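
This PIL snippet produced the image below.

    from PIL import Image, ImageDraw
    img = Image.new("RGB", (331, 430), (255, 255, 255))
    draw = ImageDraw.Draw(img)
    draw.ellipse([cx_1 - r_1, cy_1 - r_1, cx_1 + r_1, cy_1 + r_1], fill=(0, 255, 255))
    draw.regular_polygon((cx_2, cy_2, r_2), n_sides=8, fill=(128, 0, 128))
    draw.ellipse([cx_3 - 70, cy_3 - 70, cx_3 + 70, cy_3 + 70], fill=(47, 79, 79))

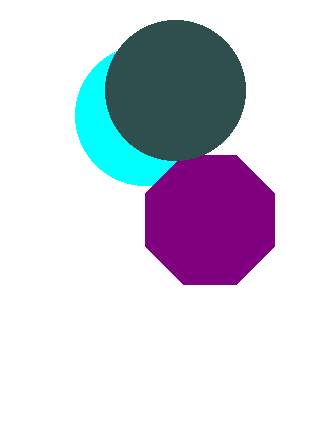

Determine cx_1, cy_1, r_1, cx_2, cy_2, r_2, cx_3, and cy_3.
cx_1 = 145
cy_1 = 115
r_1 = 70
cx_2 = 210
cy_2 = 220
r_2 = 70
cx_3 = 175
cy_3 = 90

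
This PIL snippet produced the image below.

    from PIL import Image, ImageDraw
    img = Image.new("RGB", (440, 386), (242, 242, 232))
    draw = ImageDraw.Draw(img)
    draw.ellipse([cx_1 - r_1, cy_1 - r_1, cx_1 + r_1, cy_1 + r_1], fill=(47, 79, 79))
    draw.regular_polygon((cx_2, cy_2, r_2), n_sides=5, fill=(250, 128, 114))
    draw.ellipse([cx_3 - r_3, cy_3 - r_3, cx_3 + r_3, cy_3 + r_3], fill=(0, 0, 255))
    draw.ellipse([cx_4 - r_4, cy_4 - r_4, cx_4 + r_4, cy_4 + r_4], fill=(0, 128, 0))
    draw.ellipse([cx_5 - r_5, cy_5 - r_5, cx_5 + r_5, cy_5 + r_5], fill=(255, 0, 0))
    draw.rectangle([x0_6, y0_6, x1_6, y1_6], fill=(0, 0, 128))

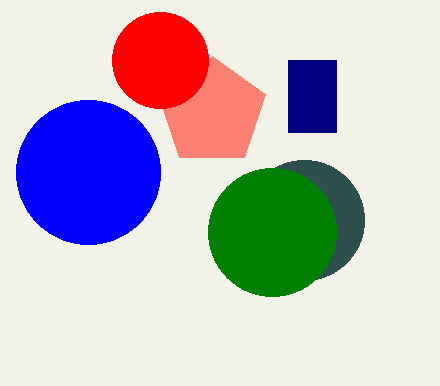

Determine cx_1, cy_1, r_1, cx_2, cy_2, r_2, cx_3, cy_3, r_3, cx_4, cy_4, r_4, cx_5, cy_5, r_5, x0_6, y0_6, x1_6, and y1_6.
cx_1 = 304, cy_1 = 220, r_1 = 60, cx_2 = 212, cy_2 = 112, r_2 = 56, cx_3 = 88, cy_3 = 172, r_3 = 72, cx_4 = 272, cy_4 = 232, r_4 = 64, cx_5 = 160, cy_5 = 60, r_5 = 48, x0_6 = 288, y0_6 = 60, x1_6 = 336, y1_6 = 132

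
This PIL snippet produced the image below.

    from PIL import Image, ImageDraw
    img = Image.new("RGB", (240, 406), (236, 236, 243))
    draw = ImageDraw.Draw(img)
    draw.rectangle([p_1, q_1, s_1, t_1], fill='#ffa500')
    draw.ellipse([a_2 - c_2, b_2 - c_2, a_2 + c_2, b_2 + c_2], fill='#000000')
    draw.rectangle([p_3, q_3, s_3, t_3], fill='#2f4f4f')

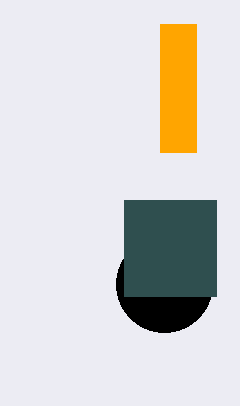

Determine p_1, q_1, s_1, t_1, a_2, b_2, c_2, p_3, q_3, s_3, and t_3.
p_1 = 160, q_1 = 24, s_1 = 196, t_1 = 152, a_2 = 164, b_2 = 284, c_2 = 48, p_3 = 124, q_3 = 200, s_3 = 216, t_3 = 296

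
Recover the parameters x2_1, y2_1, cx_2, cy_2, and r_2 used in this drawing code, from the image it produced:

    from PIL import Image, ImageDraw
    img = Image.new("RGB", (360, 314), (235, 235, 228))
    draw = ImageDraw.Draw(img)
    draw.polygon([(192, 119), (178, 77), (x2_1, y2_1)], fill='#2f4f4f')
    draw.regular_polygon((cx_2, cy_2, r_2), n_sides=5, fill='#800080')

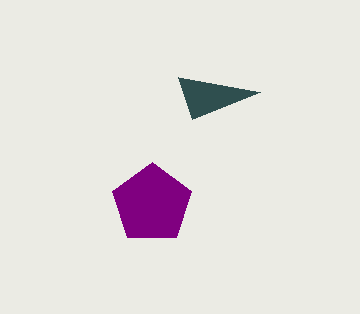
x2_1 = 260
y2_1 = 92
cx_2 = 152
cy_2 = 204
r_2 = 42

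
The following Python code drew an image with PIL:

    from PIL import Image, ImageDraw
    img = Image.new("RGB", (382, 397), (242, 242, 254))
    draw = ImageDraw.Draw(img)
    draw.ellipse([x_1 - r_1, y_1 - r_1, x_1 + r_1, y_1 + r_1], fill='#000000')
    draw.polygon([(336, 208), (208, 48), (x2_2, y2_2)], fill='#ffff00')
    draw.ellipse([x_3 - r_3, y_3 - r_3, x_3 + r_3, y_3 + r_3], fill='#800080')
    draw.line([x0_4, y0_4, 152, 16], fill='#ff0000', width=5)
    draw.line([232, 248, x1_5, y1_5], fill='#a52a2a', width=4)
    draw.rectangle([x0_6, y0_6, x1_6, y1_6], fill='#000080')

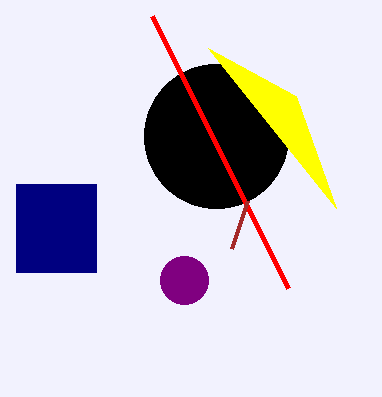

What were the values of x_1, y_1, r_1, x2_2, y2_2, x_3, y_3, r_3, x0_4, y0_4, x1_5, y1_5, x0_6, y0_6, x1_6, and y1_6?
x_1 = 216, y_1 = 136, r_1 = 72, x2_2 = 296, y2_2 = 96, x_3 = 184, y_3 = 280, r_3 = 24, x0_4 = 288, y0_4 = 288, x1_5 = 248, y1_5 = 200, x0_6 = 16, y0_6 = 184, x1_6 = 96, y1_6 = 272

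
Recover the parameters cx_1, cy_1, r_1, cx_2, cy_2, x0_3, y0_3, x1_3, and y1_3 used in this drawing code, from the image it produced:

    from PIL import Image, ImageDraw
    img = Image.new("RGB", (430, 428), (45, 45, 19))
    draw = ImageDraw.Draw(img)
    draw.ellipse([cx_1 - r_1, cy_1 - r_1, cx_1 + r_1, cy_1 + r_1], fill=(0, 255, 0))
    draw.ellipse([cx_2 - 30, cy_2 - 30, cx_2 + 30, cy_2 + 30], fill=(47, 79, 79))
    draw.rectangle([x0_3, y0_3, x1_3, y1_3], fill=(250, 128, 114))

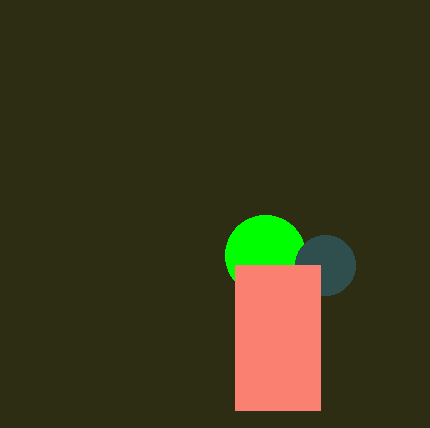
cx_1 = 265
cy_1 = 255
r_1 = 40
cx_2 = 325
cy_2 = 265
x0_3 = 235
y0_3 = 265
x1_3 = 320
y1_3 = 410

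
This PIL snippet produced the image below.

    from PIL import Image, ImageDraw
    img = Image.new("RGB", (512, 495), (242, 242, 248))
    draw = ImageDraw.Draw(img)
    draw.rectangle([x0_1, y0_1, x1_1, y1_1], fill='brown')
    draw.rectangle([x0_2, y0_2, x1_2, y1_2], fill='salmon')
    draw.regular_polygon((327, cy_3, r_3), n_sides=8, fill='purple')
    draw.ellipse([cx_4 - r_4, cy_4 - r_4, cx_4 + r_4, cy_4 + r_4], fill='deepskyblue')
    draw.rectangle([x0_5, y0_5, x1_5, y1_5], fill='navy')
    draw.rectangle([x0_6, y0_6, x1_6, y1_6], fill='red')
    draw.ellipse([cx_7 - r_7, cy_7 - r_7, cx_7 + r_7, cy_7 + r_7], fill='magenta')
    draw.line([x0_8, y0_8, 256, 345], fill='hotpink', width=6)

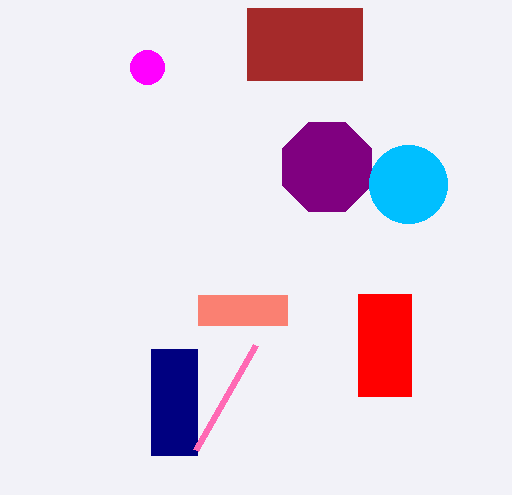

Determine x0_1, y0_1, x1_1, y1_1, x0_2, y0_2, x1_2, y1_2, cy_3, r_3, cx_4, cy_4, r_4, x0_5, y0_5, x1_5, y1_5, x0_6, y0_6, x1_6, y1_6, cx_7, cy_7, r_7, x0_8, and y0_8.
x0_1 = 247, y0_1 = 8, x1_1 = 362, y1_1 = 80, x0_2 = 198, y0_2 = 295, x1_2 = 287, y1_2 = 325, cy_3 = 167, r_3 = 48, cx_4 = 408, cy_4 = 184, r_4 = 39, x0_5 = 151, y0_5 = 349, x1_5 = 197, y1_5 = 455, x0_6 = 358, y0_6 = 294, x1_6 = 411, y1_6 = 396, cx_7 = 147, cy_7 = 67, r_7 = 17, x0_8 = 196, y0_8 = 450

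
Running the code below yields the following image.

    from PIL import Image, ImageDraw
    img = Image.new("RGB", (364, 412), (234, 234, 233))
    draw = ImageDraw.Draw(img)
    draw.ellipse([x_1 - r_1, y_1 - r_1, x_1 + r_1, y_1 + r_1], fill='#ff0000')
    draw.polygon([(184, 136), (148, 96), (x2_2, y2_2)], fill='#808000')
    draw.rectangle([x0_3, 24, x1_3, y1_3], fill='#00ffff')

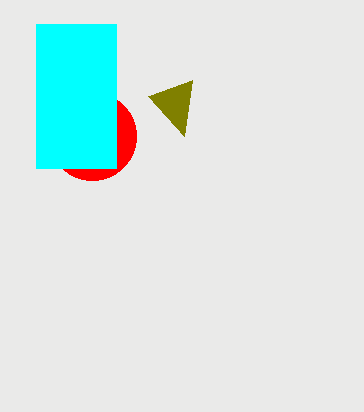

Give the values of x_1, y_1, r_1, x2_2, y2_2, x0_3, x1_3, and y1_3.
x_1 = 92, y_1 = 136, r_1 = 44, x2_2 = 192, y2_2 = 80, x0_3 = 36, x1_3 = 116, y1_3 = 168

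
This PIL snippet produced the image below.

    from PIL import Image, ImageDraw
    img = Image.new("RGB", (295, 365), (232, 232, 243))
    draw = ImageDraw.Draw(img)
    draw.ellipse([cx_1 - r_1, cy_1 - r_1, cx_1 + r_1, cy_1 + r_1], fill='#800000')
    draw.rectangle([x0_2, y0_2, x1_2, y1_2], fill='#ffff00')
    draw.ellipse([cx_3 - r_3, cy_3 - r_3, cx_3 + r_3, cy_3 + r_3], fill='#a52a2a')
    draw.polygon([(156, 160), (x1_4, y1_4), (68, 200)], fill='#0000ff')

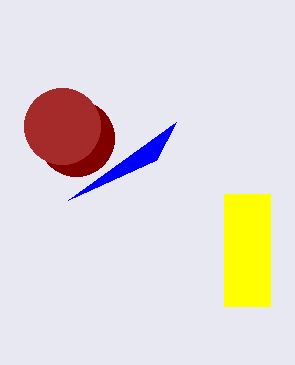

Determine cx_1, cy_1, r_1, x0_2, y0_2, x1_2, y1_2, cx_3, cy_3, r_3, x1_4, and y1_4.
cx_1 = 76, cy_1 = 138, r_1 = 38, x0_2 = 224, y0_2 = 194, x1_2 = 270, y1_2 = 306, cx_3 = 62, cy_3 = 126, r_3 = 38, x1_4 = 176, y1_4 = 122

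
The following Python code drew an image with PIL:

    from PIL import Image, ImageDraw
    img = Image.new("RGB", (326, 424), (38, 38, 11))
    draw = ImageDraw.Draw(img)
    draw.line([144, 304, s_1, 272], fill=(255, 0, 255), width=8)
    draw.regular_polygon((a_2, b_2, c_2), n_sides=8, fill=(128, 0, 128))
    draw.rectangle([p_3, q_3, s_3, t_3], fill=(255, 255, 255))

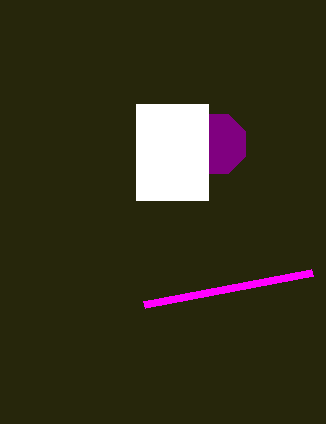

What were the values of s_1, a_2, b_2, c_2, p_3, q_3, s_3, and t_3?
s_1 = 312
a_2 = 216
b_2 = 144
c_2 = 32
p_3 = 136
q_3 = 104
s_3 = 208
t_3 = 200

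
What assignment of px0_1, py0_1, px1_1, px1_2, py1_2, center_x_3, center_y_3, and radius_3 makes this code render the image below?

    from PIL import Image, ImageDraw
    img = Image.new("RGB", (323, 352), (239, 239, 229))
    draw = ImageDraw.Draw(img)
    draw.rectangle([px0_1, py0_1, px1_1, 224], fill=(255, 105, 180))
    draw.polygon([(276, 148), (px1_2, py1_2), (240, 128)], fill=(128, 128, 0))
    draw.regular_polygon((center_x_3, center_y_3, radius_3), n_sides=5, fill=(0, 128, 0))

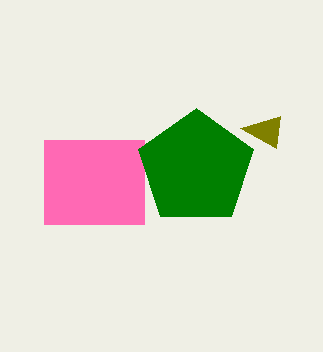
px0_1 = 44
py0_1 = 140
px1_1 = 144
px1_2 = 280
py1_2 = 116
center_x_3 = 196
center_y_3 = 168
radius_3 = 60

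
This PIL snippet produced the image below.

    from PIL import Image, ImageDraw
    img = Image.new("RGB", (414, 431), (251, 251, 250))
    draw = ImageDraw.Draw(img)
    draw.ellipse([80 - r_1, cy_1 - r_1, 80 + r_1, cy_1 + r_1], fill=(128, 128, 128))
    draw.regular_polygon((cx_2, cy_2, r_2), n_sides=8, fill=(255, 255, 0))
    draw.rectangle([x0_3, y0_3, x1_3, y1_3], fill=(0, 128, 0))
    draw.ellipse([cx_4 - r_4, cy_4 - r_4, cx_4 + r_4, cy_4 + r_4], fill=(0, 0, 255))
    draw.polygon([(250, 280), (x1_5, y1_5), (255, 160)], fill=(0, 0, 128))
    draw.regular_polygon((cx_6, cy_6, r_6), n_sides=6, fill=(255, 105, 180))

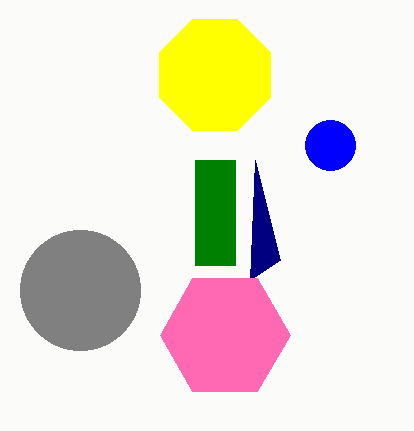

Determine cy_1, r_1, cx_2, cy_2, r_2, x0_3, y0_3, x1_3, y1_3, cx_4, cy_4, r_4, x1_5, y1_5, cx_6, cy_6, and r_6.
cy_1 = 290; r_1 = 60; cx_2 = 215; cy_2 = 75; r_2 = 60; x0_3 = 195; y0_3 = 160; x1_3 = 235; y1_3 = 265; cx_4 = 330; cy_4 = 145; r_4 = 25; x1_5 = 280; y1_5 = 260; cx_6 = 225; cy_6 = 335; r_6 = 65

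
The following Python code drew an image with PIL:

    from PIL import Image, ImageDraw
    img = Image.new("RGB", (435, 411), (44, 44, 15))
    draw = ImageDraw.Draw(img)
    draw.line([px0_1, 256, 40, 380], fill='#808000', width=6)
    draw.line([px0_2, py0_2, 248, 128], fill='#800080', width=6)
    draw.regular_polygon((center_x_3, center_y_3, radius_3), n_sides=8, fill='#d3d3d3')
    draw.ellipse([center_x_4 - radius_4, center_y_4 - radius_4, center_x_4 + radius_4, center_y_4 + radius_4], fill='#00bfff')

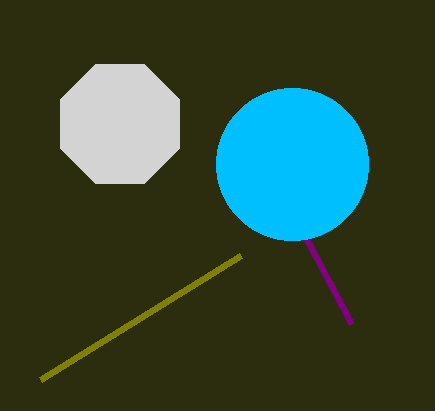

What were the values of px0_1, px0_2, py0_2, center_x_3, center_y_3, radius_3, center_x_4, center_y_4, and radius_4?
px0_1 = 240, px0_2 = 352, py0_2 = 324, center_x_3 = 120, center_y_3 = 124, radius_3 = 64, center_x_4 = 292, center_y_4 = 164, radius_4 = 76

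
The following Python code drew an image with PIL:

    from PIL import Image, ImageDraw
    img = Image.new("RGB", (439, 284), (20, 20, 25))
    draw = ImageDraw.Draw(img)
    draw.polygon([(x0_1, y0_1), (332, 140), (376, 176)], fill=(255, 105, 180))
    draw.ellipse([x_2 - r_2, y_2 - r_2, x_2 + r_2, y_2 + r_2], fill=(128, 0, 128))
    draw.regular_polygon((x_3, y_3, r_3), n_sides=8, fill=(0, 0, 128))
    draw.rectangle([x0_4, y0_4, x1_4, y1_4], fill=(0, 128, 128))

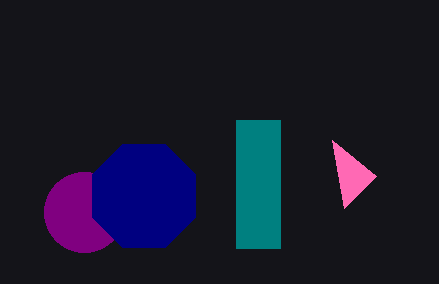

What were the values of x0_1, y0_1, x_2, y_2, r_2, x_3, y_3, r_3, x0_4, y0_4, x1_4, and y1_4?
x0_1 = 344
y0_1 = 208
x_2 = 84
y_2 = 212
r_2 = 40
x_3 = 144
y_3 = 196
r_3 = 56
x0_4 = 236
y0_4 = 120
x1_4 = 280
y1_4 = 248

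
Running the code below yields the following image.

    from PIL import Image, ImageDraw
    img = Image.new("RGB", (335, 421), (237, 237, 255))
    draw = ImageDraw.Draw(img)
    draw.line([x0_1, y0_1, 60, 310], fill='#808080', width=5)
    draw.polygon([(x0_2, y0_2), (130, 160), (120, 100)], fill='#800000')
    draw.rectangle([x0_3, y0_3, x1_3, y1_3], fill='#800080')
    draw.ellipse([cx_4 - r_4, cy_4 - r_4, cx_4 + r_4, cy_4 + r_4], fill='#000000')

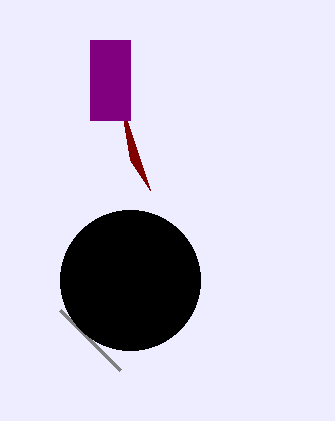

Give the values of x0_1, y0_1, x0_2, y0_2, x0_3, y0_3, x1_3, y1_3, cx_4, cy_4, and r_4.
x0_1 = 120; y0_1 = 370; x0_2 = 150; y0_2 = 190; x0_3 = 90; y0_3 = 40; x1_3 = 130; y1_3 = 120; cx_4 = 130; cy_4 = 280; r_4 = 70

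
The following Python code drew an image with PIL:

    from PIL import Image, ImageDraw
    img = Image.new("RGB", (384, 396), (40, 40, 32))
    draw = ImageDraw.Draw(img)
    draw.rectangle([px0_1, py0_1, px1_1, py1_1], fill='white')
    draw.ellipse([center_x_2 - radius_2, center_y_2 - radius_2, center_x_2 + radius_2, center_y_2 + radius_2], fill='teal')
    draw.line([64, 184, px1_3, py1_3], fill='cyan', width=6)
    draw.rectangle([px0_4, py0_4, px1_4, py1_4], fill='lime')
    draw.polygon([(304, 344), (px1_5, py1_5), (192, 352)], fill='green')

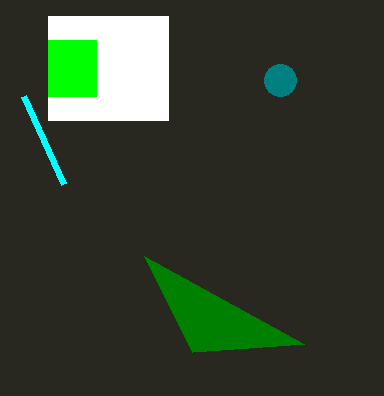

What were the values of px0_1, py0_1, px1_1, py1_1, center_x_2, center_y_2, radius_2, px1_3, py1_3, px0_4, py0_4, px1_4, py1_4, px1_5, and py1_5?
px0_1 = 48
py0_1 = 16
px1_1 = 168
py1_1 = 120
center_x_2 = 280
center_y_2 = 80
radius_2 = 16
px1_3 = 24
py1_3 = 96
px0_4 = 48
py0_4 = 40
px1_4 = 96
py1_4 = 96
px1_5 = 144
py1_5 = 256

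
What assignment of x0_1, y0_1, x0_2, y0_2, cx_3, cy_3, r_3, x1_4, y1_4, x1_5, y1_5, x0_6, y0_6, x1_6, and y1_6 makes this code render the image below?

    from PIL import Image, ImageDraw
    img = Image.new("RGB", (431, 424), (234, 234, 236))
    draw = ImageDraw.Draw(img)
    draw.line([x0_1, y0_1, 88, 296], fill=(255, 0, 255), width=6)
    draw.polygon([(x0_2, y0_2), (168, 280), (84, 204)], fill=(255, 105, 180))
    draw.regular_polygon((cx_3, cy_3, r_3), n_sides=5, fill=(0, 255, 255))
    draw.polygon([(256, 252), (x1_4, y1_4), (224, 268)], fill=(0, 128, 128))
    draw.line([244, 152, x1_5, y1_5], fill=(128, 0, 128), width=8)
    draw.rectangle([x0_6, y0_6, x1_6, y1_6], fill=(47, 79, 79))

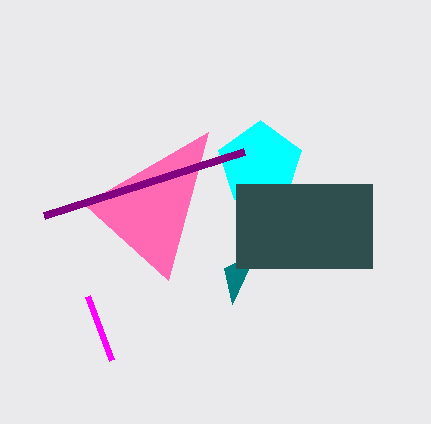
x0_1 = 112, y0_1 = 360, x0_2 = 208, y0_2 = 132, cx_3 = 260, cy_3 = 164, r_3 = 44, x1_4 = 232, y1_4 = 304, x1_5 = 44, y1_5 = 216, x0_6 = 236, y0_6 = 184, x1_6 = 372, y1_6 = 268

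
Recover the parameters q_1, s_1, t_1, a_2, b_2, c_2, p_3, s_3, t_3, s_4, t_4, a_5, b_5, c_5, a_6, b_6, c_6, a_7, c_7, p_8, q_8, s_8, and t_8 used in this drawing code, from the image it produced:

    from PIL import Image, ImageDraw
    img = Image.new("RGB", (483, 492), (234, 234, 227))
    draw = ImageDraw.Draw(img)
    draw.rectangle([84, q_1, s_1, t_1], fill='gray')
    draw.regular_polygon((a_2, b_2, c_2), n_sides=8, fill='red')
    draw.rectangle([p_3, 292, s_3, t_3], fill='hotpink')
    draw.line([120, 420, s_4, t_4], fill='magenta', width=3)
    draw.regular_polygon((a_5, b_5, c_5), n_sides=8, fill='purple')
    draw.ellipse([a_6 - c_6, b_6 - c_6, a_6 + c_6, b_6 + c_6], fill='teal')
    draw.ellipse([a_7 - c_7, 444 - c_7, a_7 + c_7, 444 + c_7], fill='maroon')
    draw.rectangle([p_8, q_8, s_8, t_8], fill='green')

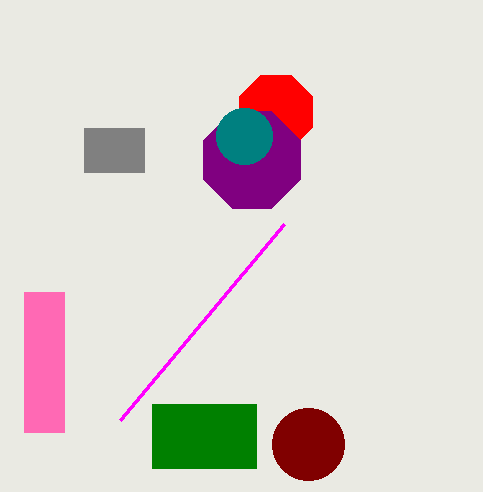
q_1 = 128
s_1 = 144
t_1 = 172
a_2 = 276
b_2 = 112
c_2 = 40
p_3 = 24
s_3 = 64
t_3 = 432
s_4 = 284
t_4 = 224
a_5 = 252
b_5 = 160
c_5 = 52
a_6 = 244
b_6 = 136
c_6 = 28
a_7 = 308
c_7 = 36
p_8 = 152
q_8 = 404
s_8 = 256
t_8 = 468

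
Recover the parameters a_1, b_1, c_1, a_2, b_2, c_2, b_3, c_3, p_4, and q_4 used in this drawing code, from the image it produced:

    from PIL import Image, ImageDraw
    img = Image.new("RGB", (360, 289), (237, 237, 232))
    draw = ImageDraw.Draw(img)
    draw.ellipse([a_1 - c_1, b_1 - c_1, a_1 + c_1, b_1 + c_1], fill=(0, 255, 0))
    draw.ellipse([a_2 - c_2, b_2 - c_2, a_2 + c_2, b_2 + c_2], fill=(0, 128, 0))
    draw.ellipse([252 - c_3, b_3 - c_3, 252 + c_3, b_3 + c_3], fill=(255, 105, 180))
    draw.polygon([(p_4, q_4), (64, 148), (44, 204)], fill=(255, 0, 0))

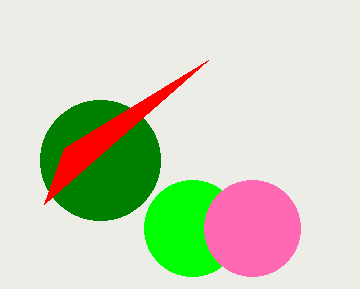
a_1 = 192, b_1 = 228, c_1 = 48, a_2 = 100, b_2 = 160, c_2 = 60, b_3 = 228, c_3 = 48, p_4 = 208, q_4 = 60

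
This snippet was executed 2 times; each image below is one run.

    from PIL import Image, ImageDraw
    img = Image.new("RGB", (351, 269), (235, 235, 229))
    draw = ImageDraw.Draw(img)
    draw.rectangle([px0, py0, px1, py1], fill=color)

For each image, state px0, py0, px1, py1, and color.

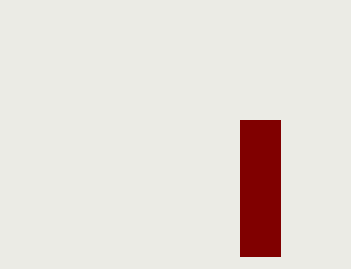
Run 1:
px0 = 240
py0 = 120
px1 = 280
py1 = 256
color = 'maroon'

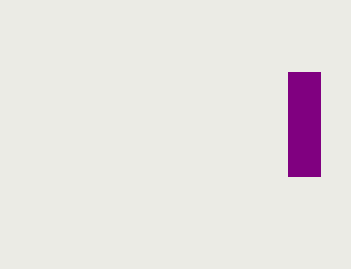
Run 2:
px0 = 288, py0 = 72, px1 = 320, py1 = 176, color = 'purple'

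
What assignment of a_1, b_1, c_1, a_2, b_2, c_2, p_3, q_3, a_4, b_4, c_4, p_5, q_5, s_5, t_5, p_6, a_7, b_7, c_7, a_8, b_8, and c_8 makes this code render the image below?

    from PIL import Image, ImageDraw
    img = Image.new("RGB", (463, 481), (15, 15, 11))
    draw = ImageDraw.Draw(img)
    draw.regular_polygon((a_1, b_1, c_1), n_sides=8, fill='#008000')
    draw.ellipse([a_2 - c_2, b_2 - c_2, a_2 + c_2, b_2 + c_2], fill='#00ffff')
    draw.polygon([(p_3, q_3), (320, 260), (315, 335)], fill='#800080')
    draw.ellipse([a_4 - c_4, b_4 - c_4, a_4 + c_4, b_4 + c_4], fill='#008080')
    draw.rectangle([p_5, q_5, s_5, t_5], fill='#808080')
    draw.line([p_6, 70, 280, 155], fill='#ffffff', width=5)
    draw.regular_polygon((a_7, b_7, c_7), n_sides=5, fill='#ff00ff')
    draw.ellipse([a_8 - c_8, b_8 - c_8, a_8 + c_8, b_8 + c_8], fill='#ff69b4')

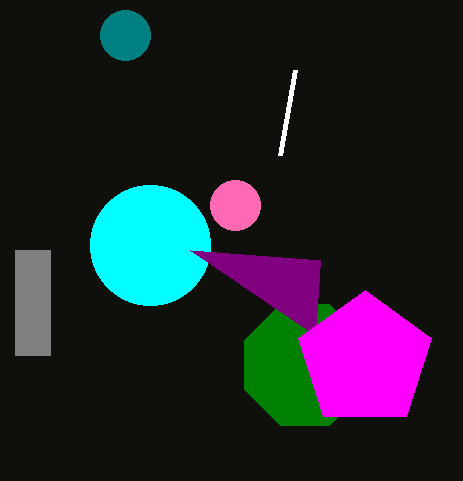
a_1 = 305
b_1 = 365
c_1 = 65
a_2 = 150
b_2 = 245
c_2 = 60
p_3 = 190
q_3 = 250
a_4 = 125
b_4 = 35
c_4 = 25
p_5 = 15
q_5 = 250
s_5 = 50
t_5 = 355
p_6 = 295
a_7 = 365
b_7 = 360
c_7 = 70
a_8 = 235
b_8 = 205
c_8 = 25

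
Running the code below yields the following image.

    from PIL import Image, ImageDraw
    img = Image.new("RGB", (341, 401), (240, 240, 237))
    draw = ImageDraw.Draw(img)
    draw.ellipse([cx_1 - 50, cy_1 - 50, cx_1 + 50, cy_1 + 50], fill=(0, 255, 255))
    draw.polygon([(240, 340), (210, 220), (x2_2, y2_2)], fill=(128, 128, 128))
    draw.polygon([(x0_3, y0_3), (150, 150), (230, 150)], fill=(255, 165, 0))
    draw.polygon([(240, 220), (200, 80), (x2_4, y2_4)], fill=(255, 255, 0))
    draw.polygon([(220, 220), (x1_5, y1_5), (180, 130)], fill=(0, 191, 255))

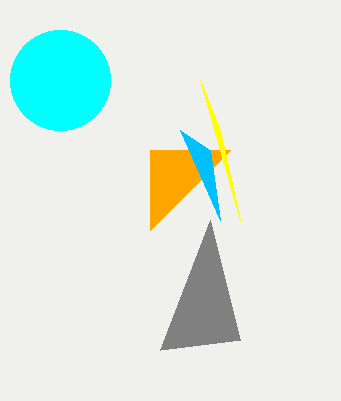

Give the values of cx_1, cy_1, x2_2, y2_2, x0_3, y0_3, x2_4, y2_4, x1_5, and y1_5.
cx_1 = 60; cy_1 = 80; x2_2 = 160; y2_2 = 350; x0_3 = 150; y0_3 = 230; x2_4 = 220; y2_4 = 130; x1_5 = 210; y1_5 = 150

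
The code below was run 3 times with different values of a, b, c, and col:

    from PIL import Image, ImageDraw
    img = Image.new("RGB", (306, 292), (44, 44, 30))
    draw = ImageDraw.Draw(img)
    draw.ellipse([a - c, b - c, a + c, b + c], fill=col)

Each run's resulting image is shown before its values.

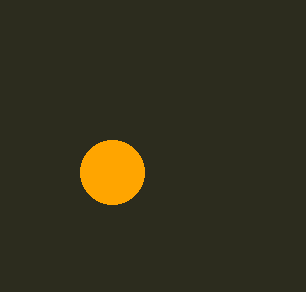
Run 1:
a = 112
b = 172
c = 32
col = 'orange'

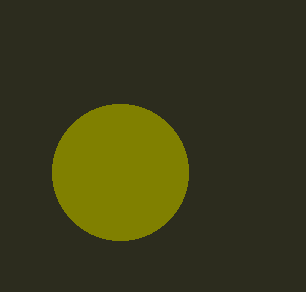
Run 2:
a = 120; b = 172; c = 68; col = 'olive'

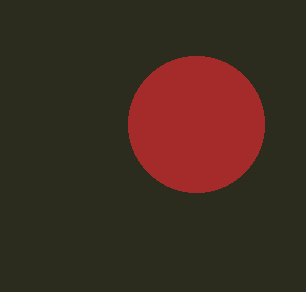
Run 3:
a = 196; b = 124; c = 68; col = 'brown'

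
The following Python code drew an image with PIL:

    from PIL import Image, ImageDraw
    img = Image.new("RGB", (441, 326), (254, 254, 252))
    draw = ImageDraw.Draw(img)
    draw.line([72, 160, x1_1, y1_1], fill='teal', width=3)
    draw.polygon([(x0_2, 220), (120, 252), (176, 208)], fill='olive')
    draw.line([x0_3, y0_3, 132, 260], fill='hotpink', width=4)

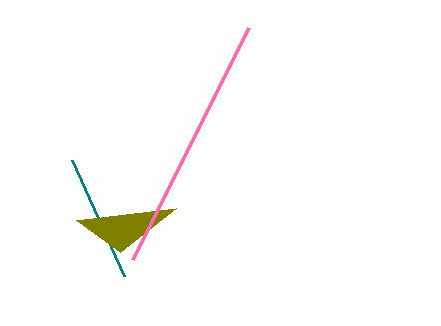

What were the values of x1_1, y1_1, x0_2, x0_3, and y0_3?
x1_1 = 124
y1_1 = 276
x0_2 = 76
x0_3 = 248
y0_3 = 28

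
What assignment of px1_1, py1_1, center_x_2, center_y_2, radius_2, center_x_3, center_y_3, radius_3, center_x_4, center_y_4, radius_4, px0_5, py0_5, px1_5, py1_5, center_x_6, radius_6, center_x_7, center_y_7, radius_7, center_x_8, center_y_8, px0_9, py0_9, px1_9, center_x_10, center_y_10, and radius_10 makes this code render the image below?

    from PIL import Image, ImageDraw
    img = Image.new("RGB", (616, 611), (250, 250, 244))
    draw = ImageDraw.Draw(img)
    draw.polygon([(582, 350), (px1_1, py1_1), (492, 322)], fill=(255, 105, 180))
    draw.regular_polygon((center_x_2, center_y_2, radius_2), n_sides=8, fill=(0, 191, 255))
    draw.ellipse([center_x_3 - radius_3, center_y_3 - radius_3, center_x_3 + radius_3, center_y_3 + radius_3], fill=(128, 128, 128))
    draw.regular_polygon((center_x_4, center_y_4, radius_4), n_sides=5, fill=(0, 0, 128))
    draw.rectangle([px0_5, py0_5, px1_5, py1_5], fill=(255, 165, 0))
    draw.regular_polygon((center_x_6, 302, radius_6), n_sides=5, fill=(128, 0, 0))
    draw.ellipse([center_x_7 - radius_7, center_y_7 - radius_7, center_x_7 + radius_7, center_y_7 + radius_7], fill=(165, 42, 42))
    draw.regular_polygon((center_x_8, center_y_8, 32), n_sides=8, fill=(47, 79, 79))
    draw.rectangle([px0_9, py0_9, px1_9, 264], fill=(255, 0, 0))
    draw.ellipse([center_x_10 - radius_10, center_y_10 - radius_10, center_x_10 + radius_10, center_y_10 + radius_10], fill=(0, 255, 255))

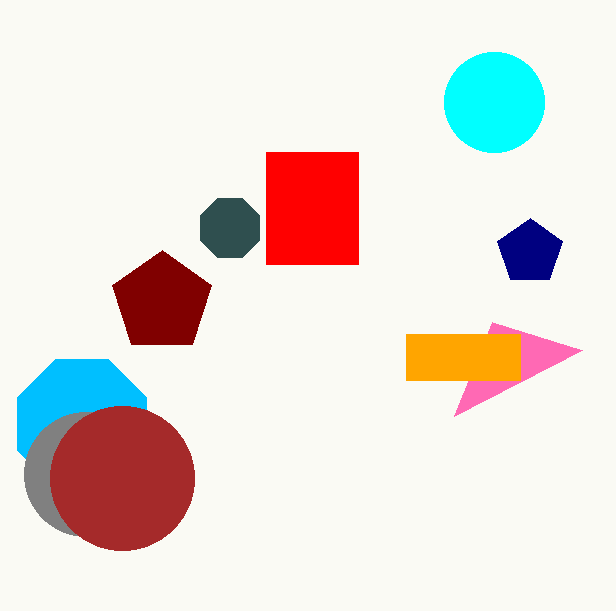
px1_1 = 454; py1_1 = 416; center_x_2 = 82; center_y_2 = 424; radius_2 = 70; center_x_3 = 86; center_y_3 = 474; radius_3 = 62; center_x_4 = 530; center_y_4 = 252; radius_4 = 34; px0_5 = 406; py0_5 = 334; px1_5 = 520; py1_5 = 380; center_x_6 = 162; radius_6 = 52; center_x_7 = 122; center_y_7 = 478; radius_7 = 72; center_x_8 = 230; center_y_8 = 228; px0_9 = 266; py0_9 = 152; px1_9 = 358; center_x_10 = 494; center_y_10 = 102; radius_10 = 50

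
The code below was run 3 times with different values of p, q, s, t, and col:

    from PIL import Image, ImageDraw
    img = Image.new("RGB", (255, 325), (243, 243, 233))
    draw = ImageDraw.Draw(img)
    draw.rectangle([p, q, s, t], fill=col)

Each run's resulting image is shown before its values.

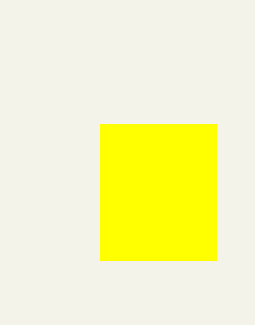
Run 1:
p = 100; q = 124; s = 216; t = 260; col = 'yellow'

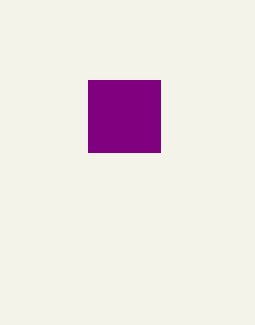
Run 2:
p = 88, q = 80, s = 160, t = 152, col = 'purple'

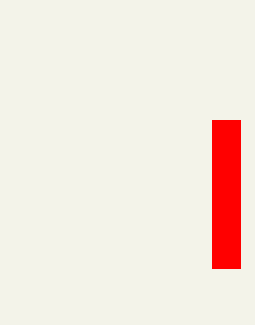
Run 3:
p = 212, q = 120, s = 240, t = 268, col = 'red'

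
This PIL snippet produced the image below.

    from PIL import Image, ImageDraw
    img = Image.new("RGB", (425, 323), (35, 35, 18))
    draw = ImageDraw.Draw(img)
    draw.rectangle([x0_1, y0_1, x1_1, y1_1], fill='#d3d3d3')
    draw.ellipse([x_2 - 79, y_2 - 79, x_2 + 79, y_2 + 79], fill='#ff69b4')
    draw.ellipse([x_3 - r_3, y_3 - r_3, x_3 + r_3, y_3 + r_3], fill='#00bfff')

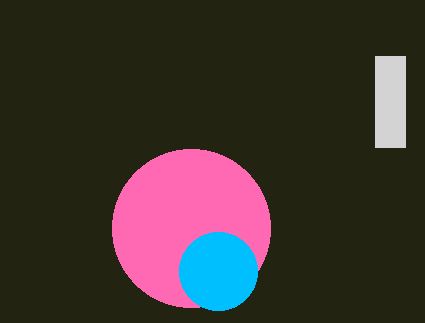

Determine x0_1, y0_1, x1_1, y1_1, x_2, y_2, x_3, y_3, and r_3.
x0_1 = 375, y0_1 = 56, x1_1 = 405, y1_1 = 147, x_2 = 191, y_2 = 228, x_3 = 218, y_3 = 271, r_3 = 39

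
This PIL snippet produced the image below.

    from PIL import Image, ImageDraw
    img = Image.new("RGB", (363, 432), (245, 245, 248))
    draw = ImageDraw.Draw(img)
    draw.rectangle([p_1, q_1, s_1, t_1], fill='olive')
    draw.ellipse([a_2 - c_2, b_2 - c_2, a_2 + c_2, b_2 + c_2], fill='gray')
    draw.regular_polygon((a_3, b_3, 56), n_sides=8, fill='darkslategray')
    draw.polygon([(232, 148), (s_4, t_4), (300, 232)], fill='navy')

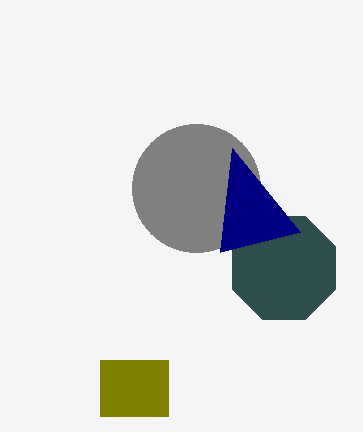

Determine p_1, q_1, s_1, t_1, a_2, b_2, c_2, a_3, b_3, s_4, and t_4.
p_1 = 100; q_1 = 360; s_1 = 168; t_1 = 416; a_2 = 196; b_2 = 188; c_2 = 64; a_3 = 284; b_3 = 268; s_4 = 220; t_4 = 252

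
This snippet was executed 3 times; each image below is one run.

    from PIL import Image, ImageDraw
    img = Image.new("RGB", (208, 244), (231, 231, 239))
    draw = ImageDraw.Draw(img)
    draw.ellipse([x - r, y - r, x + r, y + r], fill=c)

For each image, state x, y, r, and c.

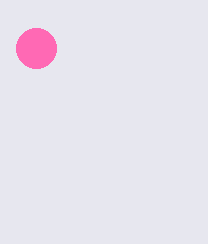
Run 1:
x = 36, y = 48, r = 20, c = 'hotpink'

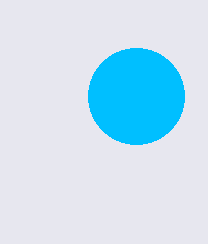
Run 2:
x = 136; y = 96; r = 48; c = 'deepskyblue'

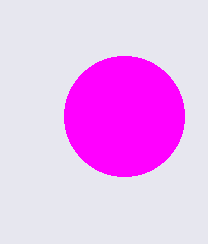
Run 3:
x = 124; y = 116; r = 60; c = 'magenta'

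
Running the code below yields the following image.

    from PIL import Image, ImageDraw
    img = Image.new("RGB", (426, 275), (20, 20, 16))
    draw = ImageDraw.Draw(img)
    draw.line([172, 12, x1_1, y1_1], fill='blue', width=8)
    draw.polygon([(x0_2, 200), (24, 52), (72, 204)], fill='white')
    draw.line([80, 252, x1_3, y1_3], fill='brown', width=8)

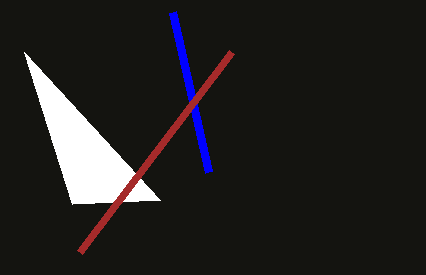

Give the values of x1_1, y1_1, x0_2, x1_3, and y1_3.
x1_1 = 208
y1_1 = 172
x0_2 = 160
x1_3 = 232
y1_3 = 52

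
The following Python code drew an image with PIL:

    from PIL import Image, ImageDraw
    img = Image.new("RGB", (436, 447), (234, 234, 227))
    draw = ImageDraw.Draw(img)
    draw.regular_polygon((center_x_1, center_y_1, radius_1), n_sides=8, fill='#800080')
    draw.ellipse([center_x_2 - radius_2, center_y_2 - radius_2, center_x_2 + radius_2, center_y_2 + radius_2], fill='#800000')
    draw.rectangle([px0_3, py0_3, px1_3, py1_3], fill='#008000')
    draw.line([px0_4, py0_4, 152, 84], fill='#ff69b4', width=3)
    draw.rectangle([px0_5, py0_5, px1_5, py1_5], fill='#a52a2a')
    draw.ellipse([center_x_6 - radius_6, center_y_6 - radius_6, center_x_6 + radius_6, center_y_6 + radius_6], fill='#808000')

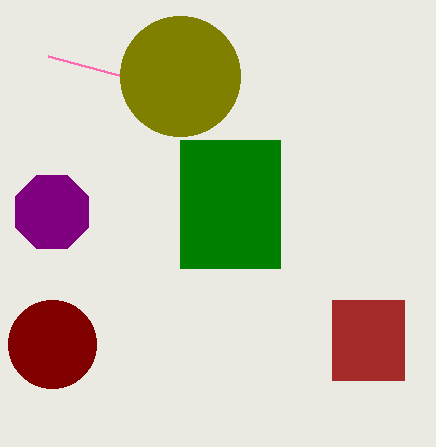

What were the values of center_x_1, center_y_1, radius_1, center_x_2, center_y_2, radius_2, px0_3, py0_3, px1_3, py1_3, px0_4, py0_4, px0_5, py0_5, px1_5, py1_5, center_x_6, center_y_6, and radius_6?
center_x_1 = 52
center_y_1 = 212
radius_1 = 40
center_x_2 = 52
center_y_2 = 344
radius_2 = 44
px0_3 = 180
py0_3 = 140
px1_3 = 280
py1_3 = 268
px0_4 = 48
py0_4 = 56
px0_5 = 332
py0_5 = 300
px1_5 = 404
py1_5 = 380
center_x_6 = 180
center_y_6 = 76
radius_6 = 60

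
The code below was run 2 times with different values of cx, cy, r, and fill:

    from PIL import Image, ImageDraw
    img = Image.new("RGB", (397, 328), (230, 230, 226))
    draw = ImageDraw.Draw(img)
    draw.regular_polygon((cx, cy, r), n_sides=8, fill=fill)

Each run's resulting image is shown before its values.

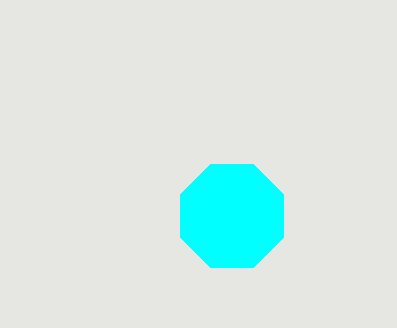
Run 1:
cx = 232; cy = 216; r = 56; fill = 'cyan'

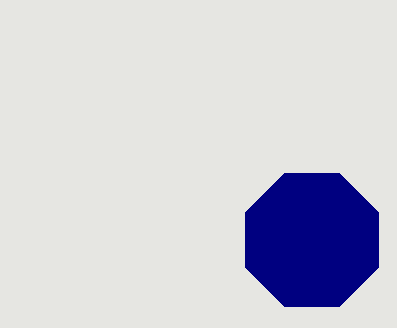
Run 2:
cx = 312
cy = 240
r = 72
fill = 'navy'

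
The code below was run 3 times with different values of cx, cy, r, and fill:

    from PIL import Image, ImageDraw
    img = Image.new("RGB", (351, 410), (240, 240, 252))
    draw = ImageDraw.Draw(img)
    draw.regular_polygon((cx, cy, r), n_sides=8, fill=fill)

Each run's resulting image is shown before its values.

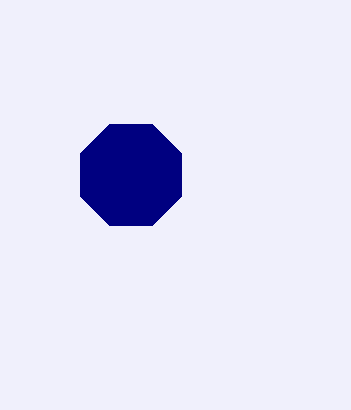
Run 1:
cx = 131
cy = 175
r = 55
fill = 'navy'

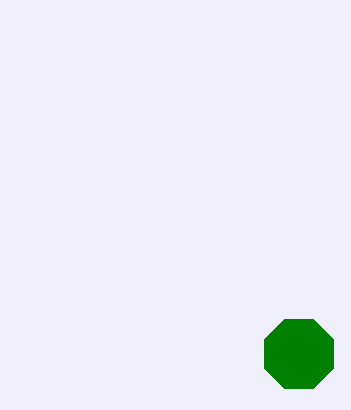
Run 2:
cx = 299, cy = 354, r = 37, fill = 'green'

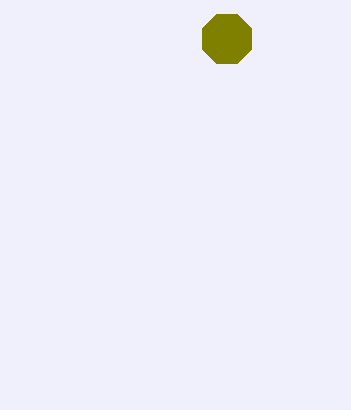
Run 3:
cx = 227
cy = 39
r = 27
fill = 'olive'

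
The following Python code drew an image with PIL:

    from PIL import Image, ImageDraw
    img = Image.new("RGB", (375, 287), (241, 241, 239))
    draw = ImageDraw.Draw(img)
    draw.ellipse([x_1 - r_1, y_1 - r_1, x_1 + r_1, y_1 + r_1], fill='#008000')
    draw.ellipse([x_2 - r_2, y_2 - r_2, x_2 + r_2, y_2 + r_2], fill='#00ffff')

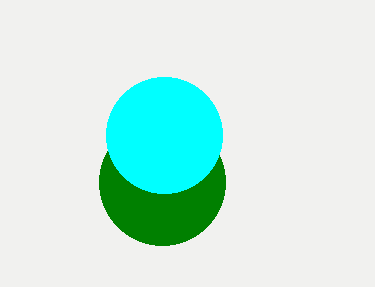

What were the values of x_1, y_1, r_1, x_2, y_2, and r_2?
x_1 = 162; y_1 = 182; r_1 = 63; x_2 = 164; y_2 = 135; r_2 = 58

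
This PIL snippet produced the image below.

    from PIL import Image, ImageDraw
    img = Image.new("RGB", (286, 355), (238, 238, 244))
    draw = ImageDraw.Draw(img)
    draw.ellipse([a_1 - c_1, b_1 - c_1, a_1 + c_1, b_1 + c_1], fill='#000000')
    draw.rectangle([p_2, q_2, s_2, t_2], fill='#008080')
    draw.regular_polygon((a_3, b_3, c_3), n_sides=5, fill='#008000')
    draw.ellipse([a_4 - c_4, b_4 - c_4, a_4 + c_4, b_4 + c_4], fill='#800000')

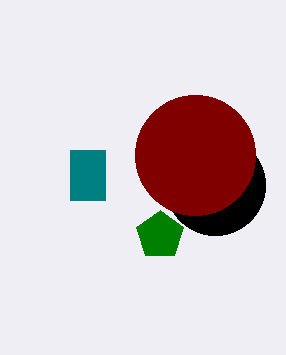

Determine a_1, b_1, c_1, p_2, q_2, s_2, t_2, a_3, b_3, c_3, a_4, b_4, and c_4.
a_1 = 215
b_1 = 185
c_1 = 50
p_2 = 70
q_2 = 150
s_2 = 105
t_2 = 200
a_3 = 160
b_3 = 235
c_3 = 25
a_4 = 195
b_4 = 155
c_4 = 60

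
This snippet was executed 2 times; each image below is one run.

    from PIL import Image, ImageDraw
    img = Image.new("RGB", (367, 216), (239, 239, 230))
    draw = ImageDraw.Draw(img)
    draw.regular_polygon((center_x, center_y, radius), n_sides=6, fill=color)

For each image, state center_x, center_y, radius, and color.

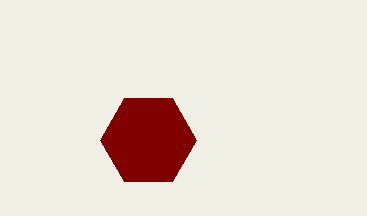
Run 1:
center_x = 148
center_y = 140
radius = 48
color = 'maroon'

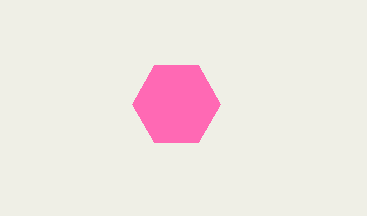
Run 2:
center_x = 176, center_y = 104, radius = 44, color = 'hotpink'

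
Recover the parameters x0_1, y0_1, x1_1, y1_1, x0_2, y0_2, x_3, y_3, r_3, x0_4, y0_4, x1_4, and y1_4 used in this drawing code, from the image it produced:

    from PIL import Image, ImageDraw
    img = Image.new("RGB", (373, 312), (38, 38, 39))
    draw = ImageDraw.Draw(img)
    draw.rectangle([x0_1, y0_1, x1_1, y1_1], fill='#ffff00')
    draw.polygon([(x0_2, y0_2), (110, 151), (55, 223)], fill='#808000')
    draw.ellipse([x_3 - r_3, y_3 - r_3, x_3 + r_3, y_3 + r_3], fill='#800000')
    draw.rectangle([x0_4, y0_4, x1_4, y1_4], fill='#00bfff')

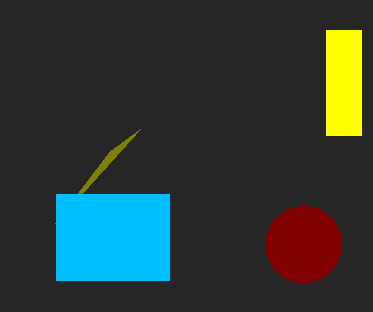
x0_1 = 326; y0_1 = 30; x1_1 = 361; y1_1 = 135; x0_2 = 140; y0_2 = 129; x_3 = 303; y_3 = 244; r_3 = 38; x0_4 = 56; y0_4 = 194; x1_4 = 169; y1_4 = 280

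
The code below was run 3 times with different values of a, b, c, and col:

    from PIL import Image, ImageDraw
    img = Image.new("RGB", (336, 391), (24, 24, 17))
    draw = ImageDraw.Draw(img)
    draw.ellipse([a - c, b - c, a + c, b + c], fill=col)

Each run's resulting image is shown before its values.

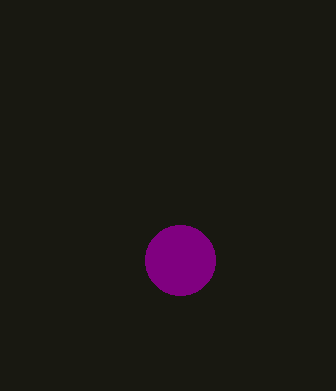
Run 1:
a = 180
b = 260
c = 35
col = 'purple'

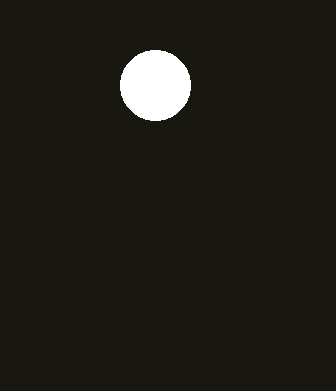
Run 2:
a = 155, b = 85, c = 35, col = 'white'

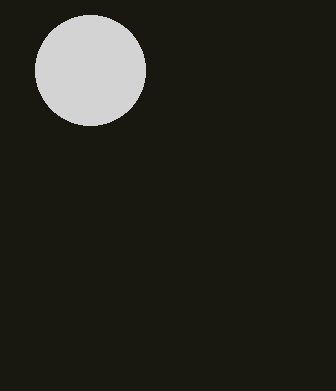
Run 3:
a = 90; b = 70; c = 55; col = 'lightgray'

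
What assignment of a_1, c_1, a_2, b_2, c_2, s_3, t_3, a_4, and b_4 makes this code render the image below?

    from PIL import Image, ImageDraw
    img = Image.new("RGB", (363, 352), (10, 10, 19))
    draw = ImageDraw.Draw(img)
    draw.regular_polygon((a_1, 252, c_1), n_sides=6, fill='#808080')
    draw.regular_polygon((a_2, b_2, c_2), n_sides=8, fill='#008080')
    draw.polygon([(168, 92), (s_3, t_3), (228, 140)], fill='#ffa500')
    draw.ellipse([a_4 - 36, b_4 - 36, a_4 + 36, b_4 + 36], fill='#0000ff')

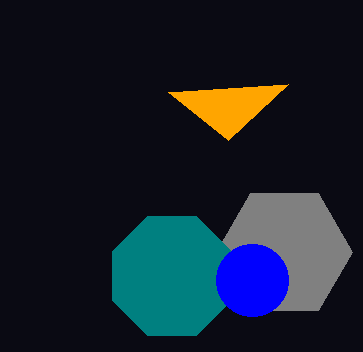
a_1 = 284; c_1 = 68; a_2 = 172; b_2 = 276; c_2 = 64; s_3 = 288; t_3 = 84; a_4 = 252; b_4 = 280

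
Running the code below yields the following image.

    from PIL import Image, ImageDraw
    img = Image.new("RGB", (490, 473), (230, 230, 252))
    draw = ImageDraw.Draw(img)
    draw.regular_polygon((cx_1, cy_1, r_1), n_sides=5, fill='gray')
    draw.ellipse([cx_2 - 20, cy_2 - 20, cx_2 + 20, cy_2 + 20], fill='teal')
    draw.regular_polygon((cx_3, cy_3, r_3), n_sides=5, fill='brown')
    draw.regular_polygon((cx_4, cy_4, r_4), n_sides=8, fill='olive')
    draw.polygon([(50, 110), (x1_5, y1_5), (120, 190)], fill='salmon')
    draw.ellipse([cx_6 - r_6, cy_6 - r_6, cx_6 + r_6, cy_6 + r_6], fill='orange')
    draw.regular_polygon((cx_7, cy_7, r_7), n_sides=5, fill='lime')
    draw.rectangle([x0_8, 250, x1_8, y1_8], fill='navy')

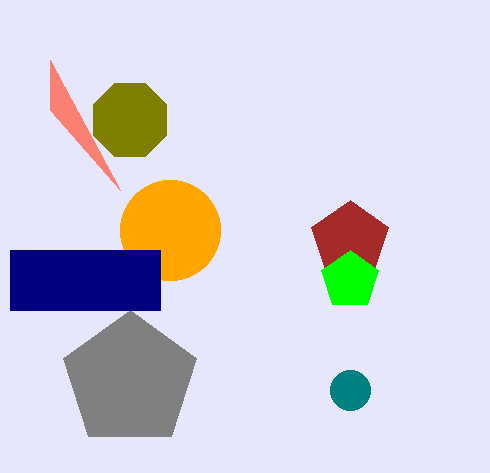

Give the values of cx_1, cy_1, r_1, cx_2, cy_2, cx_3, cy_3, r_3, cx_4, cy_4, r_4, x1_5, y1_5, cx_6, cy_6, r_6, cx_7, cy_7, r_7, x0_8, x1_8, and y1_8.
cx_1 = 130; cy_1 = 380; r_1 = 70; cx_2 = 350; cy_2 = 390; cx_3 = 350; cy_3 = 240; r_3 = 40; cx_4 = 130; cy_4 = 120; r_4 = 40; x1_5 = 50; y1_5 = 60; cx_6 = 170; cy_6 = 230; r_6 = 50; cx_7 = 350; cy_7 = 280; r_7 = 30; x0_8 = 10; x1_8 = 160; y1_8 = 310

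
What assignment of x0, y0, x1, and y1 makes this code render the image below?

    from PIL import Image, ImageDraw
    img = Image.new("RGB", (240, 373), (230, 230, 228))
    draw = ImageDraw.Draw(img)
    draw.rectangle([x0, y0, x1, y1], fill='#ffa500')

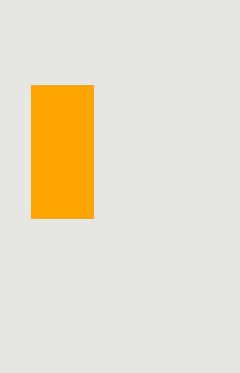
x0 = 31
y0 = 85
x1 = 93
y1 = 218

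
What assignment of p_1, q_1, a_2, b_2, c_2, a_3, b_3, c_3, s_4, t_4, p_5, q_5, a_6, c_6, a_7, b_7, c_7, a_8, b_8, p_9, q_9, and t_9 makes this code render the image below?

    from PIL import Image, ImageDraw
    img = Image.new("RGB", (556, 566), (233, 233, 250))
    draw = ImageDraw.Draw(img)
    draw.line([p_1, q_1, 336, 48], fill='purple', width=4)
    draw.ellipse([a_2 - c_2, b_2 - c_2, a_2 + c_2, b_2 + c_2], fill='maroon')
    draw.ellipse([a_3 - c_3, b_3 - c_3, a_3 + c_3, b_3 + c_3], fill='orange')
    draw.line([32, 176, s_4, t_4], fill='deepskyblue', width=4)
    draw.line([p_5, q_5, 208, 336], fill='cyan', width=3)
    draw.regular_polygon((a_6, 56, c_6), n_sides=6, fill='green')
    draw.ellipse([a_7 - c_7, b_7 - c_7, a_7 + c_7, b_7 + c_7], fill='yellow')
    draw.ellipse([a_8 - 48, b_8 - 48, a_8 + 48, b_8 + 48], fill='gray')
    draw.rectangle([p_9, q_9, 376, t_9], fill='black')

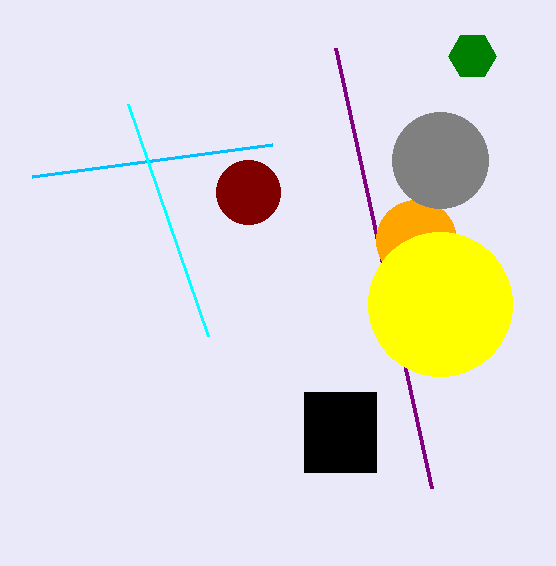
p_1 = 432, q_1 = 488, a_2 = 248, b_2 = 192, c_2 = 32, a_3 = 416, b_3 = 240, c_3 = 40, s_4 = 272, t_4 = 144, p_5 = 128, q_5 = 104, a_6 = 472, c_6 = 24, a_7 = 440, b_7 = 304, c_7 = 72, a_8 = 440, b_8 = 160, p_9 = 304, q_9 = 392, t_9 = 472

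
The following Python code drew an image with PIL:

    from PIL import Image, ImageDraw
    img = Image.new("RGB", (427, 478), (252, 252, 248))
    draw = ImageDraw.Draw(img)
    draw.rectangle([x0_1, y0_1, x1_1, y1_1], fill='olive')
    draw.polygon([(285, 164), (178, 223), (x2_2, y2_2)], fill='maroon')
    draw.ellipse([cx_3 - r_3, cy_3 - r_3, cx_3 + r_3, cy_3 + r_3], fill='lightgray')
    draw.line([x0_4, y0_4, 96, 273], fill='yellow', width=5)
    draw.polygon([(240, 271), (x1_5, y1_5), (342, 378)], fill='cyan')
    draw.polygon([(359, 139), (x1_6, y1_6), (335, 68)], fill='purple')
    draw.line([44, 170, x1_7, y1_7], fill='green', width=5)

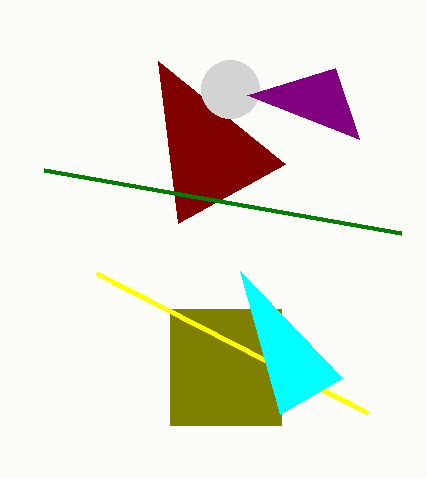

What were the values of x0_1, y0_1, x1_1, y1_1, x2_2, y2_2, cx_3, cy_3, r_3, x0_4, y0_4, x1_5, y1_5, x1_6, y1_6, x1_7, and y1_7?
x0_1 = 170, y0_1 = 309, x1_1 = 281, y1_1 = 425, x2_2 = 158, y2_2 = 61, cx_3 = 230, cy_3 = 89, r_3 = 29, x0_4 = 368, y0_4 = 413, x1_5 = 280, y1_5 = 414, x1_6 = 247, y1_6 = 95, x1_7 = 401, y1_7 = 233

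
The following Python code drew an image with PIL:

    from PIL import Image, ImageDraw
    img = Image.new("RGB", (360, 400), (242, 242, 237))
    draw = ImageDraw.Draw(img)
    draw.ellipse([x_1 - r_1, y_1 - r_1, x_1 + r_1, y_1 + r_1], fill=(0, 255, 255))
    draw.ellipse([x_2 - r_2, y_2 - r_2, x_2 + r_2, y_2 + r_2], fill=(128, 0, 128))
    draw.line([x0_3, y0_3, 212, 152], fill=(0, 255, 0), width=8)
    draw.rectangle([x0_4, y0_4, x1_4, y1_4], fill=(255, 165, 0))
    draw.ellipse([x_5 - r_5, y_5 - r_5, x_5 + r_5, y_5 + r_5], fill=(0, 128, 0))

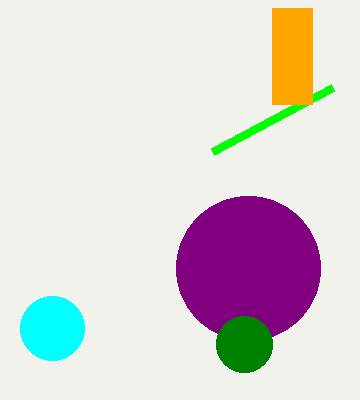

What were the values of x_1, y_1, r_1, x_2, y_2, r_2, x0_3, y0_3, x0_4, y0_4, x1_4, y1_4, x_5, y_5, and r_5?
x_1 = 52; y_1 = 328; r_1 = 32; x_2 = 248; y_2 = 268; r_2 = 72; x0_3 = 332; y0_3 = 88; x0_4 = 272; y0_4 = 8; x1_4 = 312; y1_4 = 104; x_5 = 244; y_5 = 344; r_5 = 28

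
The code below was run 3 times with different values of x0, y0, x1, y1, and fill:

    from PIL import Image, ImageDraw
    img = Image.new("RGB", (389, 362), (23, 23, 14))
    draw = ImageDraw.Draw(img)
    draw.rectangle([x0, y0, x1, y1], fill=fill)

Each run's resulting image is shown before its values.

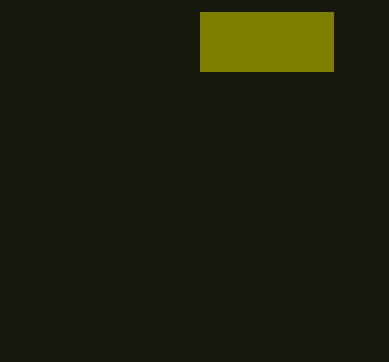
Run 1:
x0 = 200; y0 = 12; x1 = 333; y1 = 71; fill = 'olive'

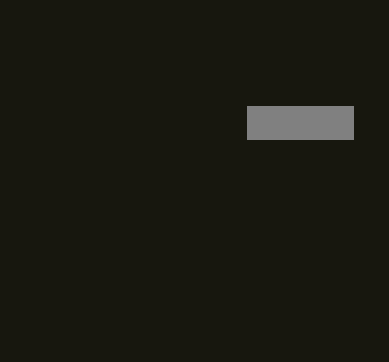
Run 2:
x0 = 247; y0 = 106; x1 = 353; y1 = 139; fill = 'gray'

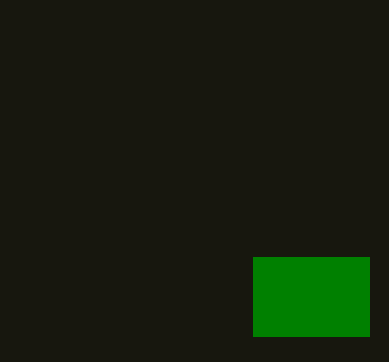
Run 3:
x0 = 253
y0 = 257
x1 = 369
y1 = 336
fill = 'green'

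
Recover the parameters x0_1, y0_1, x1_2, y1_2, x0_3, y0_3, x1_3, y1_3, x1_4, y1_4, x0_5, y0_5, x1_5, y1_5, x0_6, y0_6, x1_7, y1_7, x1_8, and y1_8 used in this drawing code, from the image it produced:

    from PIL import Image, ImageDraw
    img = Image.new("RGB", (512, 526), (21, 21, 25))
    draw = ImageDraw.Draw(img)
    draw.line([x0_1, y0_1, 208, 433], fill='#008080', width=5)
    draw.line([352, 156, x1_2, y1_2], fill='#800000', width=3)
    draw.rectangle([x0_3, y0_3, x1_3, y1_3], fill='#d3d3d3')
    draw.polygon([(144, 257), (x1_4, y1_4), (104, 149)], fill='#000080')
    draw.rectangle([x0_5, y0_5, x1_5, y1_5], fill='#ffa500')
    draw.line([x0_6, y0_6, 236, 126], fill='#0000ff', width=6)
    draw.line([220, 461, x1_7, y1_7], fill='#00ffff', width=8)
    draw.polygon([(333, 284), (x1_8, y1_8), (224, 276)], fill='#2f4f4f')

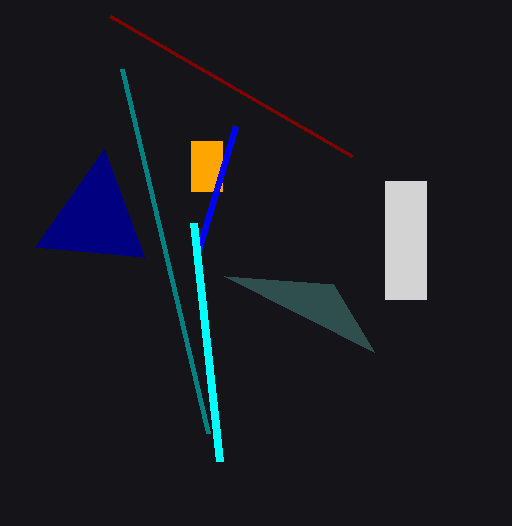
x0_1 = 122; y0_1 = 69; x1_2 = 110; y1_2 = 16; x0_3 = 385; y0_3 = 181; x1_3 = 426; y1_3 = 299; x1_4 = 35; y1_4 = 247; x0_5 = 191; y0_5 = 141; x1_5 = 222; y1_5 = 191; x0_6 = 199; y0_6 = 250; x1_7 = 194; y1_7 = 223; x1_8 = 374; y1_8 = 352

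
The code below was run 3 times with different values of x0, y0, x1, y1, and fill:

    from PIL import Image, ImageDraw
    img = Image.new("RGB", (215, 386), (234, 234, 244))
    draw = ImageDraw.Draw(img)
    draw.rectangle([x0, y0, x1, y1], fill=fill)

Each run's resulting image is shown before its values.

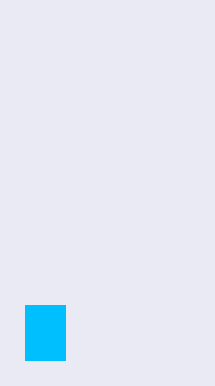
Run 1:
x0 = 25, y0 = 305, x1 = 65, y1 = 360, fill = 'deepskyblue'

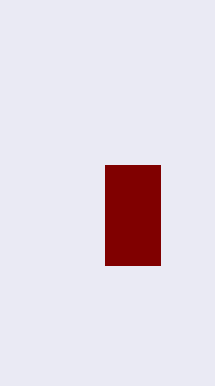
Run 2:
x0 = 105, y0 = 165, x1 = 160, y1 = 265, fill = 'maroon'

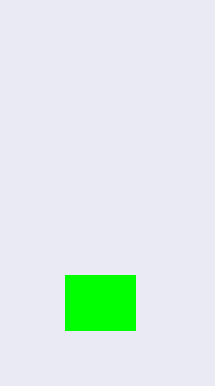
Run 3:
x0 = 65, y0 = 275, x1 = 135, y1 = 330, fill = 'lime'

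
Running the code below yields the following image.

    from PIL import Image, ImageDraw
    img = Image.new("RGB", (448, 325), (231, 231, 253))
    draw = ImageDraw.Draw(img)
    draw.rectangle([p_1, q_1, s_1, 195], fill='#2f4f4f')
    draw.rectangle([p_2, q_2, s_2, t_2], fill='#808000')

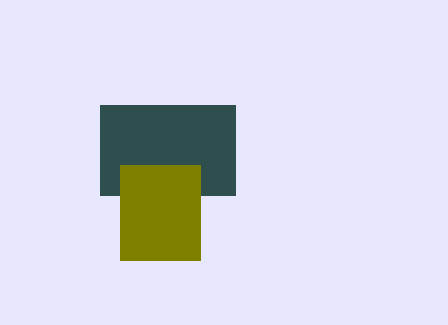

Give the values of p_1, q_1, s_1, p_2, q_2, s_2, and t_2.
p_1 = 100
q_1 = 105
s_1 = 235
p_2 = 120
q_2 = 165
s_2 = 200
t_2 = 260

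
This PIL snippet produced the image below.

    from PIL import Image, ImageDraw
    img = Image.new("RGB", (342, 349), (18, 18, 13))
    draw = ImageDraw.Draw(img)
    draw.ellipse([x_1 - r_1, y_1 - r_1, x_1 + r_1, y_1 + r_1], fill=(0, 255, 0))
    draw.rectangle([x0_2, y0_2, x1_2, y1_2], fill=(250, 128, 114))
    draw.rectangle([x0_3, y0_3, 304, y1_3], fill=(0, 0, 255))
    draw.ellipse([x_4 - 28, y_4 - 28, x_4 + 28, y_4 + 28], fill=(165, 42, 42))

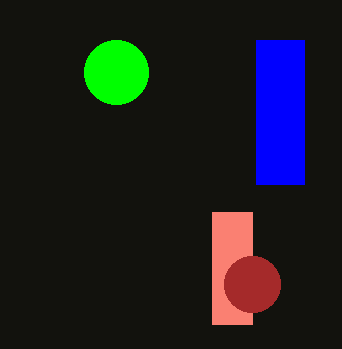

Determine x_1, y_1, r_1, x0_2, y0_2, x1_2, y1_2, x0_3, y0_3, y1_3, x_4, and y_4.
x_1 = 116
y_1 = 72
r_1 = 32
x0_2 = 212
y0_2 = 212
x1_2 = 252
y1_2 = 324
x0_3 = 256
y0_3 = 40
y1_3 = 184
x_4 = 252
y_4 = 284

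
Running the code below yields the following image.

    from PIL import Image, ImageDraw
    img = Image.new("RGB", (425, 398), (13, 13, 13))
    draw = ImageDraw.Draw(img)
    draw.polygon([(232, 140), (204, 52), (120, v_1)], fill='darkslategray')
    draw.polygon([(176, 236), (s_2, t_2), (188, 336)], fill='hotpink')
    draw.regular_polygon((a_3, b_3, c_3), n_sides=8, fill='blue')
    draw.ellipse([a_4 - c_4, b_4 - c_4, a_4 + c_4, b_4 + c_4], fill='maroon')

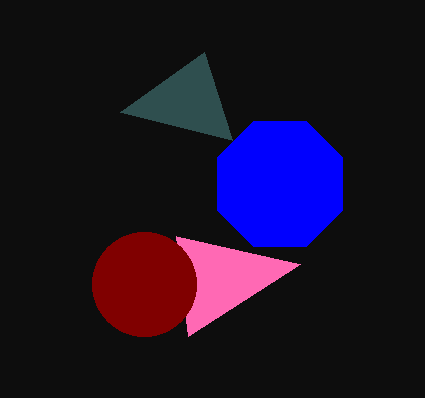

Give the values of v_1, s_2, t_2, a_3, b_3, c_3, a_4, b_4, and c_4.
v_1 = 112; s_2 = 300; t_2 = 264; a_3 = 280; b_3 = 184; c_3 = 68; a_4 = 144; b_4 = 284; c_4 = 52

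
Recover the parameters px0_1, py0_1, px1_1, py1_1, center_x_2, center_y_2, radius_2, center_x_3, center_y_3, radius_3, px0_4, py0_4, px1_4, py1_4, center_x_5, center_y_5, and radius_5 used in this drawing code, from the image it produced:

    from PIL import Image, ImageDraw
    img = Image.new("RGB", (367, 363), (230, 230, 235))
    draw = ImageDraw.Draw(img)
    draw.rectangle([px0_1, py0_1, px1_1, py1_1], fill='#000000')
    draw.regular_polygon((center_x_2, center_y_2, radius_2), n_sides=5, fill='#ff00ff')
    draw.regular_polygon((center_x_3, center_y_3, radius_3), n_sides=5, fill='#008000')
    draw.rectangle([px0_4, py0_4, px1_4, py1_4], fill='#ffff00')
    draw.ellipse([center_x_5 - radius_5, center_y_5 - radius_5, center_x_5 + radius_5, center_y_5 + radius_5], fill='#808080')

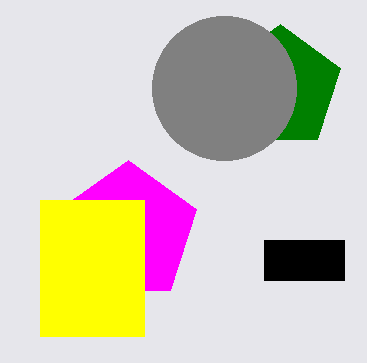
px0_1 = 264; py0_1 = 240; px1_1 = 344; py1_1 = 280; center_x_2 = 128; center_y_2 = 232; radius_2 = 72; center_x_3 = 280; center_y_3 = 88; radius_3 = 64; px0_4 = 40; py0_4 = 200; px1_4 = 144; py1_4 = 336; center_x_5 = 224; center_y_5 = 88; radius_5 = 72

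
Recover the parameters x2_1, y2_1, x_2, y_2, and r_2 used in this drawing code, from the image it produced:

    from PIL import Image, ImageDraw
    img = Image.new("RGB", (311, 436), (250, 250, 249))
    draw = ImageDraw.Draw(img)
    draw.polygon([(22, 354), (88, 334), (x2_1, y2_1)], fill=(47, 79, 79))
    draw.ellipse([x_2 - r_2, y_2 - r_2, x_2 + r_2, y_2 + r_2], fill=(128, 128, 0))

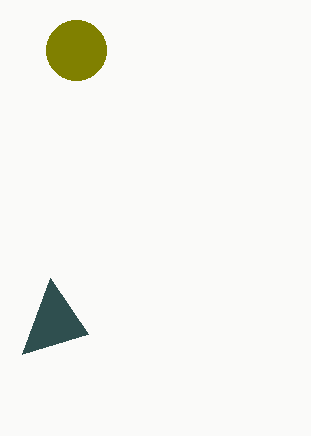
x2_1 = 50; y2_1 = 278; x_2 = 76; y_2 = 50; r_2 = 30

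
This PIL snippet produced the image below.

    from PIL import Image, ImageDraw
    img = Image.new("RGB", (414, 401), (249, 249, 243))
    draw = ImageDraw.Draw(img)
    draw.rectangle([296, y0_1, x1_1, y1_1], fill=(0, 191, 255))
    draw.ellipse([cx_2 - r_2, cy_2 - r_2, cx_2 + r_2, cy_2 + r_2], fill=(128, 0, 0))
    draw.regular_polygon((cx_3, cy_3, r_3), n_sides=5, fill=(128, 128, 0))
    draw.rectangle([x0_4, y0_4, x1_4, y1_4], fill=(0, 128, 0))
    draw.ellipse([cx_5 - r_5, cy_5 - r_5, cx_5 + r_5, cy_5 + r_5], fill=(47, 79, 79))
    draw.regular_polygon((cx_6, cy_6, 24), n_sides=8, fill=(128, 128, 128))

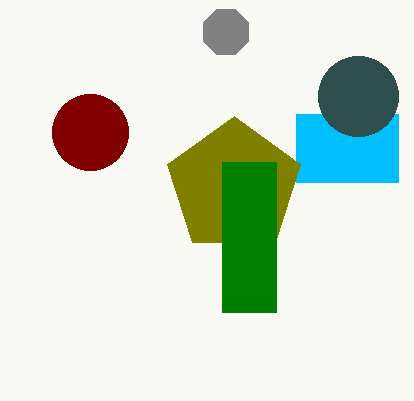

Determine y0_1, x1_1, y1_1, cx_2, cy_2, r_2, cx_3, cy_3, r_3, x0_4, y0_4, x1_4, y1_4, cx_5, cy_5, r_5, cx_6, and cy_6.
y0_1 = 114, x1_1 = 398, y1_1 = 182, cx_2 = 90, cy_2 = 132, r_2 = 38, cx_3 = 234, cy_3 = 186, r_3 = 70, x0_4 = 222, y0_4 = 162, x1_4 = 276, y1_4 = 312, cx_5 = 358, cy_5 = 96, r_5 = 40, cx_6 = 226, cy_6 = 32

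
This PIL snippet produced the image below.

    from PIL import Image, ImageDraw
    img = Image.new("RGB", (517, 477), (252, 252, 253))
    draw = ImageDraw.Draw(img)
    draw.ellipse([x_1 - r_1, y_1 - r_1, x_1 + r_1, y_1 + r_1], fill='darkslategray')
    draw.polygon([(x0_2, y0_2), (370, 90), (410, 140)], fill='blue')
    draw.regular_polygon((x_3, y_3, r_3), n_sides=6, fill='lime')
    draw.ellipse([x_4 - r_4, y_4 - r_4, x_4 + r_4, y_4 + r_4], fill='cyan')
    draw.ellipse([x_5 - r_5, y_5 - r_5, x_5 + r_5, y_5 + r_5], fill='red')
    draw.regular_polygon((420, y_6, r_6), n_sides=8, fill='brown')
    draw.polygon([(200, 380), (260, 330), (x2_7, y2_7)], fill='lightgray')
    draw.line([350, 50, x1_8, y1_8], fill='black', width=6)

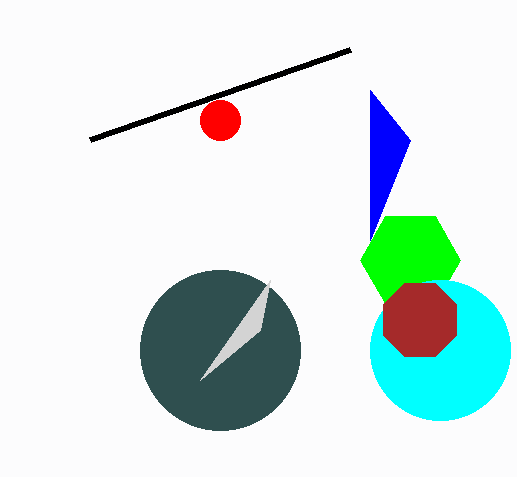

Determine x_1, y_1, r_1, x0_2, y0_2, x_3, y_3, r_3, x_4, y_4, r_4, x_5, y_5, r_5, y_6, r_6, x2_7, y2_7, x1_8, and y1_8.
x_1 = 220; y_1 = 350; r_1 = 80; x0_2 = 370; y0_2 = 240; x_3 = 410; y_3 = 260; r_3 = 50; x_4 = 440; y_4 = 350; r_4 = 70; x_5 = 220; y_5 = 120; r_5 = 20; y_6 = 320; r_6 = 40; x2_7 = 270; y2_7 = 280; x1_8 = 90; y1_8 = 140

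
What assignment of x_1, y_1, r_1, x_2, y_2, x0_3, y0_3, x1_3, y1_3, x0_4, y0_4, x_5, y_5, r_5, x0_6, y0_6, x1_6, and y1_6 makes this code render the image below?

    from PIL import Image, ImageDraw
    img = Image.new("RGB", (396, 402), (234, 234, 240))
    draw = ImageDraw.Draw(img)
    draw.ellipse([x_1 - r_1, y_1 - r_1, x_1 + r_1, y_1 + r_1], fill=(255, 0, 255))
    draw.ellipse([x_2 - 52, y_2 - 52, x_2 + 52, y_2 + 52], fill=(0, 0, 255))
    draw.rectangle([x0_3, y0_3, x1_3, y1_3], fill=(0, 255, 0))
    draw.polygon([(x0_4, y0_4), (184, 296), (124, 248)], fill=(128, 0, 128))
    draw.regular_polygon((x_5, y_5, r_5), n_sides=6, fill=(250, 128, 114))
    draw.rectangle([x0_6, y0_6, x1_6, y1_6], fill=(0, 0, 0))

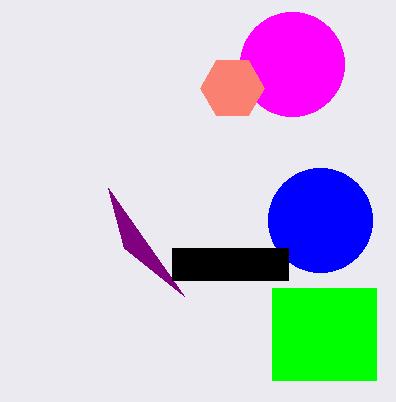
x_1 = 292
y_1 = 64
r_1 = 52
x_2 = 320
y_2 = 220
x0_3 = 272
y0_3 = 288
x1_3 = 376
y1_3 = 380
x0_4 = 108
y0_4 = 188
x_5 = 232
y_5 = 88
r_5 = 32
x0_6 = 172
y0_6 = 248
x1_6 = 288
y1_6 = 280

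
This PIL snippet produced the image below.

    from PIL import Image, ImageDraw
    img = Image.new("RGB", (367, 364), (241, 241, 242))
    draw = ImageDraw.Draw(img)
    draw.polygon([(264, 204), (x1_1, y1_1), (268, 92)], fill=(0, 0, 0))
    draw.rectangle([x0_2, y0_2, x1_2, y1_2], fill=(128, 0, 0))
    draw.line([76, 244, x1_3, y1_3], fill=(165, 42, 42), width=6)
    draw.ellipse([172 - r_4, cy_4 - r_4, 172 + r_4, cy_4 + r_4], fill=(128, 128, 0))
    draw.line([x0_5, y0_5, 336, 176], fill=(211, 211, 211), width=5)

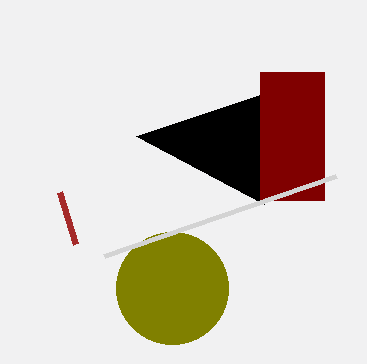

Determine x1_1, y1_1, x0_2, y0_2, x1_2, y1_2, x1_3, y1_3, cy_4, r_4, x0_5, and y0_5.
x1_1 = 136; y1_1 = 136; x0_2 = 260; y0_2 = 72; x1_2 = 324; y1_2 = 200; x1_3 = 60; y1_3 = 192; cy_4 = 288; r_4 = 56; x0_5 = 104; y0_5 = 256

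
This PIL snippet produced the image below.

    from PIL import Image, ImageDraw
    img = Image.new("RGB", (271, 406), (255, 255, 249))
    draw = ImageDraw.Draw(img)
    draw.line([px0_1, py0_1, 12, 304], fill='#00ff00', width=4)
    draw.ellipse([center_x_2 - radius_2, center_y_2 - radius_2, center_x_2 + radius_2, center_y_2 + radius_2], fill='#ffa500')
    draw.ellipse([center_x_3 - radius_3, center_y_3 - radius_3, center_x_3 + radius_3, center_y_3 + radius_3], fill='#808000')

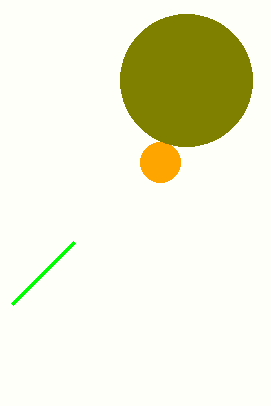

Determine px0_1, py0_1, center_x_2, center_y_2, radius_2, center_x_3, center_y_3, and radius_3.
px0_1 = 74
py0_1 = 242
center_x_2 = 160
center_y_2 = 162
radius_2 = 20
center_x_3 = 186
center_y_3 = 80
radius_3 = 66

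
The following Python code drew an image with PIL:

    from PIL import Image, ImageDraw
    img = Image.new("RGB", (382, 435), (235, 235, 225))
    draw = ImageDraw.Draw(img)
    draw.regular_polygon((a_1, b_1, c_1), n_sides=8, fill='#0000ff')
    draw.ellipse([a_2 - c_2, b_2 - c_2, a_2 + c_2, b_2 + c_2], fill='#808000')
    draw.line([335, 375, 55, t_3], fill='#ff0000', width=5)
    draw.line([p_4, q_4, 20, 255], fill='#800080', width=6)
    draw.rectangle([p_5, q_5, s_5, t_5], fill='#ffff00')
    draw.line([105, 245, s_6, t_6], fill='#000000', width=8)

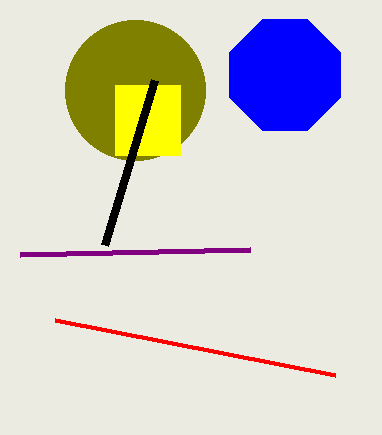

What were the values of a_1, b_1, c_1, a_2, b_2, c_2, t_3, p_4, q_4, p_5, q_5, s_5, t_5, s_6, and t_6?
a_1 = 285, b_1 = 75, c_1 = 60, a_2 = 135, b_2 = 90, c_2 = 70, t_3 = 320, p_4 = 250, q_4 = 250, p_5 = 115, q_5 = 85, s_5 = 180, t_5 = 155, s_6 = 155, t_6 = 80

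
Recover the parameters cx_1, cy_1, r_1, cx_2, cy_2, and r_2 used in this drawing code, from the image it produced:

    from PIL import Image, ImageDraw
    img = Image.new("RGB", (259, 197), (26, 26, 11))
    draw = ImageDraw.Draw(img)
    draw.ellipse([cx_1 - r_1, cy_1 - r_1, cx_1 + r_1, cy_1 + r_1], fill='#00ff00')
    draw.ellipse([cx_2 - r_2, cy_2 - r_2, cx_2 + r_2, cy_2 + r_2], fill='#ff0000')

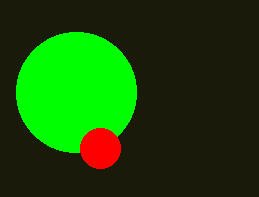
cx_1 = 76
cy_1 = 92
r_1 = 60
cx_2 = 100
cy_2 = 148
r_2 = 20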